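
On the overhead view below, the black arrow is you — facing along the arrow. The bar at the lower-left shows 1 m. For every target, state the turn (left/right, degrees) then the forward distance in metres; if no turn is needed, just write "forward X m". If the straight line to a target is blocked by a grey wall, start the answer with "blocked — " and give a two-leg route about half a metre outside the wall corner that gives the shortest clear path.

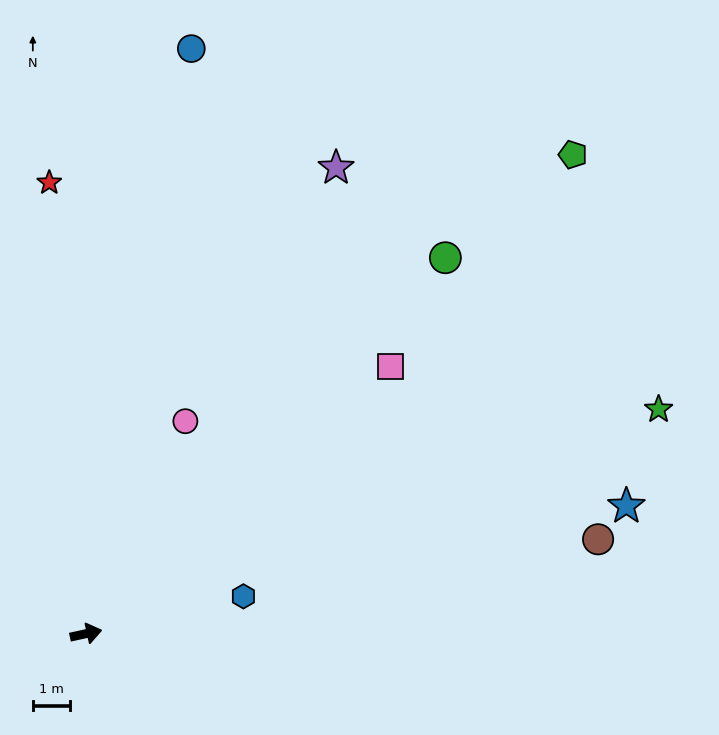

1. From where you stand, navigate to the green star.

turn left 9°, forward 16.4 m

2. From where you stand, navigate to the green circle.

turn left 34°, forward 13.9 m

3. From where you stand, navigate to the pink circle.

turn left 53°, forward 6.3 m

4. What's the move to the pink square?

turn left 29°, forward 10.8 m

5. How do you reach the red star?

turn left 82°, forward 12.1 m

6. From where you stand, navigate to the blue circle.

turn left 67°, forward 15.9 m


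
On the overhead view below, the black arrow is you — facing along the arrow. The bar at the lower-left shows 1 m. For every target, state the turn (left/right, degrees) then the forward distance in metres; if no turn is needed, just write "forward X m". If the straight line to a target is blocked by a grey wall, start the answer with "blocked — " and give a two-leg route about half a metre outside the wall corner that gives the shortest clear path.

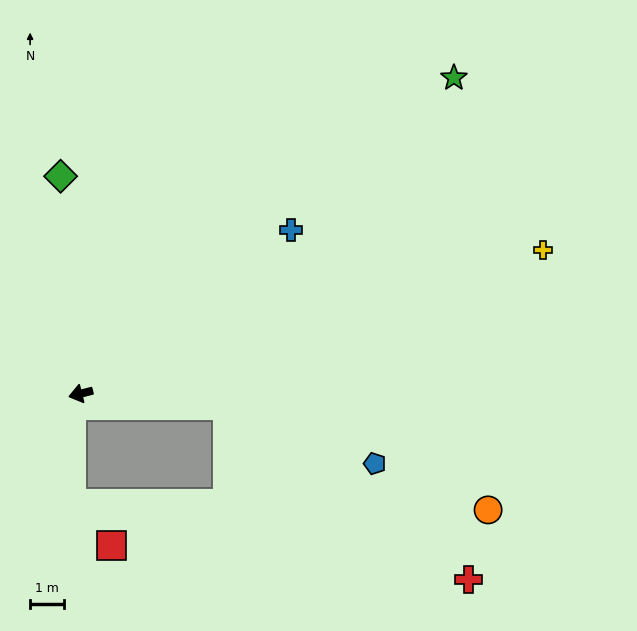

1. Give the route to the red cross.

blocked — turn left 161°, forward 4.4 m, then turn right 31°, forward 8.9 m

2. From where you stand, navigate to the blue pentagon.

blocked — turn left 161°, forward 4.4 m, then turn right 17°, forward 4.7 m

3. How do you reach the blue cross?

turn right 156°, forward 7.9 m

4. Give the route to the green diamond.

turn right 99°, forward 6.5 m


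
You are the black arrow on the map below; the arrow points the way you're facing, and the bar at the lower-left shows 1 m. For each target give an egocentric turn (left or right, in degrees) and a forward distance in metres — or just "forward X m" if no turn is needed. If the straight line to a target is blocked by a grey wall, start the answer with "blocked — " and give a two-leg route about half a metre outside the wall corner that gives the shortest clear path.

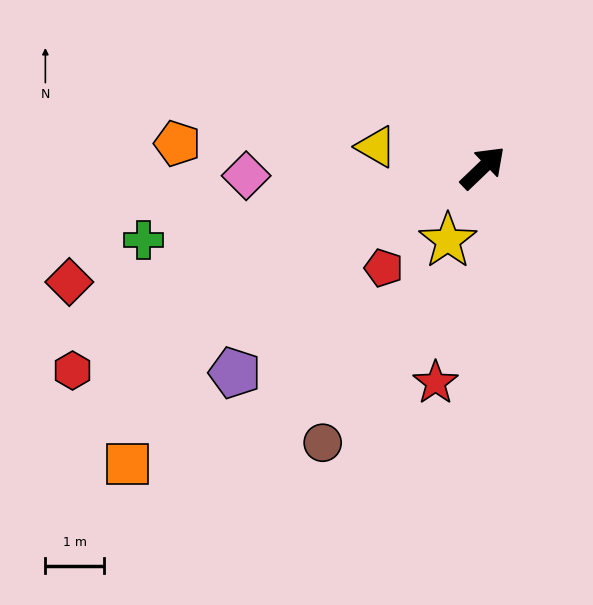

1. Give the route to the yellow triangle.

turn left 125°, forward 1.8 m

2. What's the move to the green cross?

turn left 148°, forward 5.9 m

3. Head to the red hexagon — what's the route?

turn left 163°, forward 7.8 m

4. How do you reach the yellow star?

turn right 159°, forward 1.4 m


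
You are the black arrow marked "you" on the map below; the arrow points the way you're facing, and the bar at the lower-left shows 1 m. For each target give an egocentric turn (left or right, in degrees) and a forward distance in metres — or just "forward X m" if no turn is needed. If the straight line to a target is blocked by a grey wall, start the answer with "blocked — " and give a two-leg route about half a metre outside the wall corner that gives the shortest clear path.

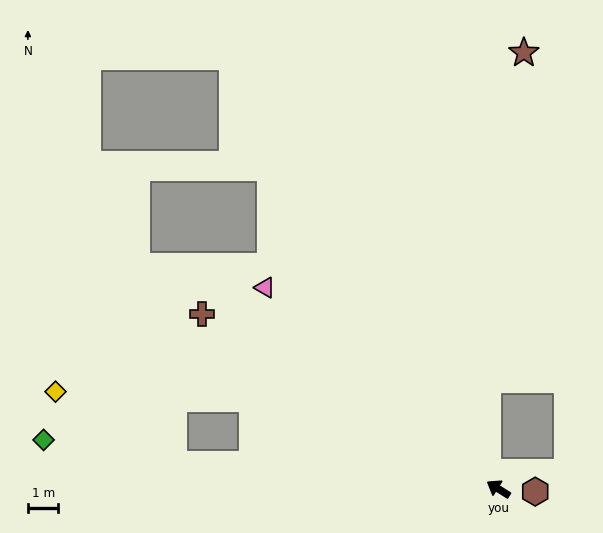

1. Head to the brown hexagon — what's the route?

turn right 152°, forward 1.2 m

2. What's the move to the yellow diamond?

blocked — turn left 12°, forward 8.6 m, then turn left 18°, forward 6.5 m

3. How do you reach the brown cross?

forward 11.3 m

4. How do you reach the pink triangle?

turn right 9°, forward 10.1 m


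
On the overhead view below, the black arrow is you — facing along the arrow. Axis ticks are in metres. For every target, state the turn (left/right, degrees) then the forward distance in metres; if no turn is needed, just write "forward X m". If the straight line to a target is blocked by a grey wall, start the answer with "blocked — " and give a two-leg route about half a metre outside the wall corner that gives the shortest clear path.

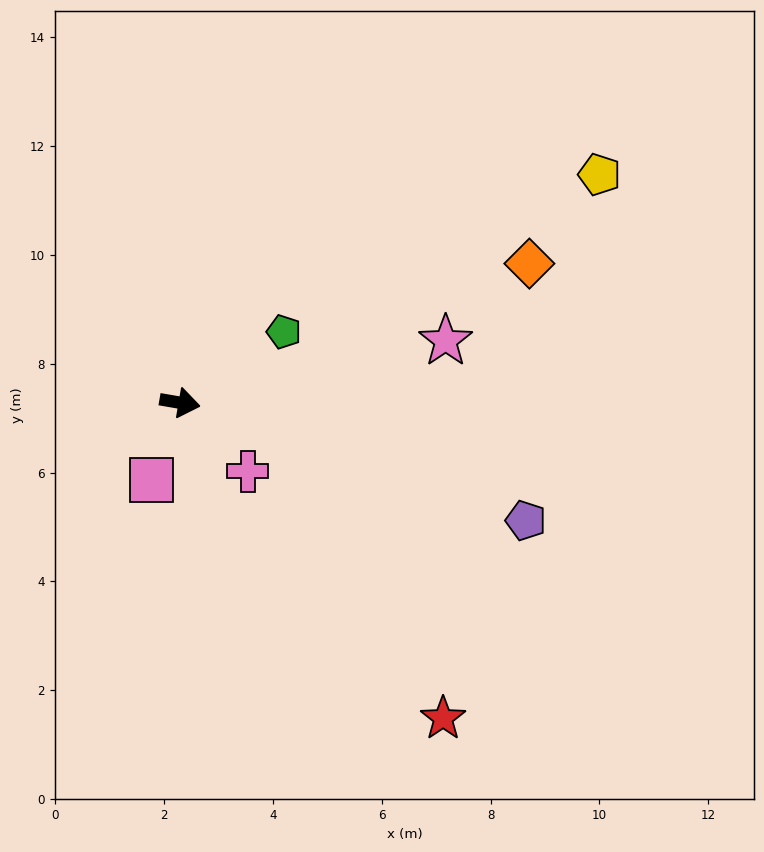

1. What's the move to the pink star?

turn left 23°, forward 5.0 m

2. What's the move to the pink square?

turn right 100°, forward 1.5 m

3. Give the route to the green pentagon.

turn left 44°, forward 2.3 m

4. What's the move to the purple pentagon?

turn right 9°, forward 6.7 m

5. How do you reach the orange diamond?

turn left 31°, forward 6.9 m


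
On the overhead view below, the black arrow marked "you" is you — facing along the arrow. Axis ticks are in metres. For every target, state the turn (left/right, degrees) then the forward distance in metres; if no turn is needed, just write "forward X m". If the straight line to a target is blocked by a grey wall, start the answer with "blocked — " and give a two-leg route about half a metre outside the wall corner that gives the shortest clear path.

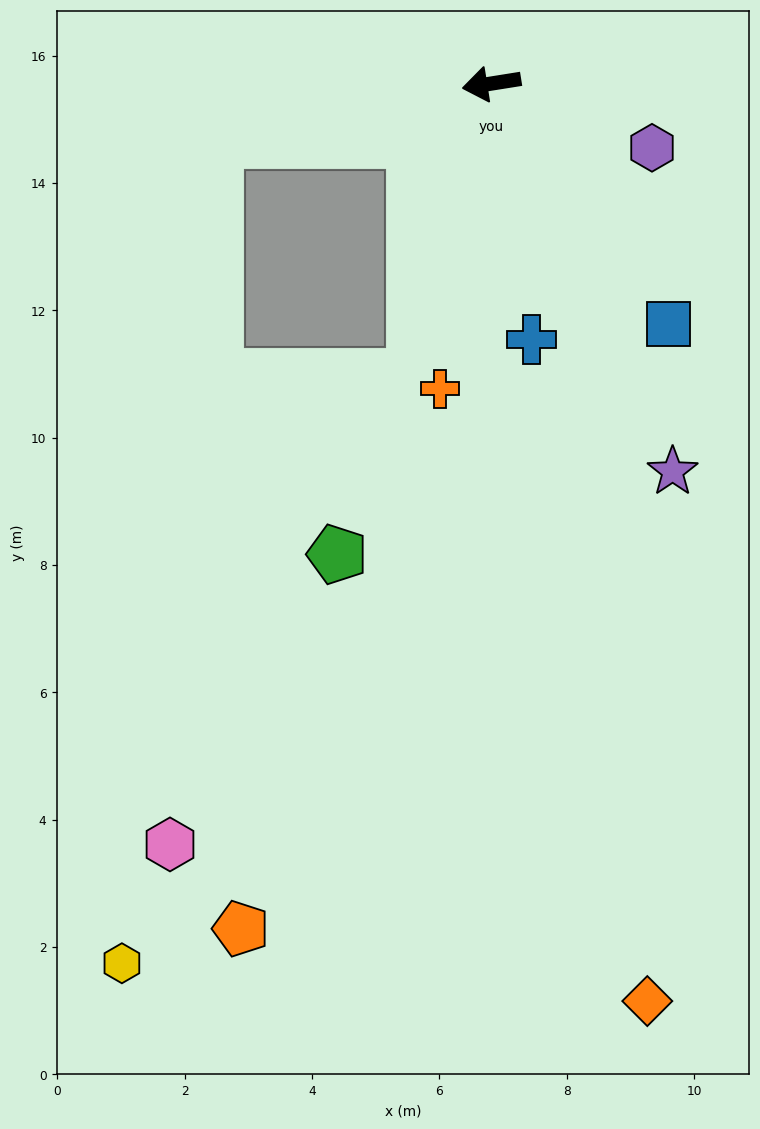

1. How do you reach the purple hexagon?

turn left 149°, forward 2.7 m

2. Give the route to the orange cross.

turn left 71°, forward 4.9 m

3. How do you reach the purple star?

turn left 106°, forward 6.7 m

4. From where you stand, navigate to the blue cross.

turn left 90°, forward 4.1 m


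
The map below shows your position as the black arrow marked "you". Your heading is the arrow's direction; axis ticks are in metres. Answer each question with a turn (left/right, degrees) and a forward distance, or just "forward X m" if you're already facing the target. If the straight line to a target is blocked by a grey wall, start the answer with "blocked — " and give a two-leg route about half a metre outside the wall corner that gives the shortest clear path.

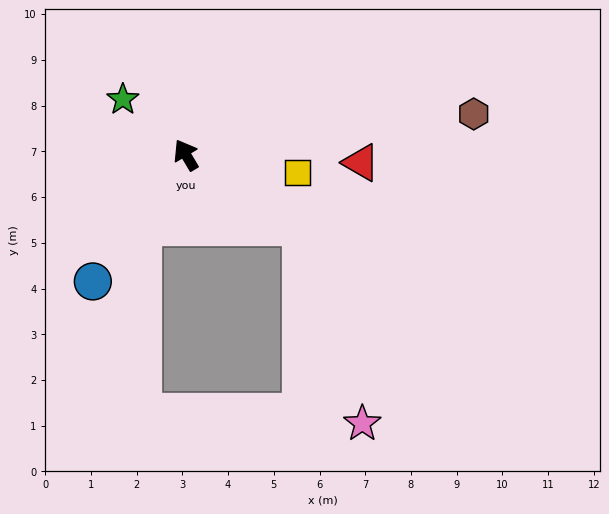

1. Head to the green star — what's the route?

turn left 18°, forward 1.8 m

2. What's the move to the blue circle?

turn left 113°, forward 3.4 m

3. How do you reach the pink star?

blocked — turn right 153°, forward 3.0 m, then turn right 41°, forward 4.5 m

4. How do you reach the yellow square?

turn right 130°, forward 2.5 m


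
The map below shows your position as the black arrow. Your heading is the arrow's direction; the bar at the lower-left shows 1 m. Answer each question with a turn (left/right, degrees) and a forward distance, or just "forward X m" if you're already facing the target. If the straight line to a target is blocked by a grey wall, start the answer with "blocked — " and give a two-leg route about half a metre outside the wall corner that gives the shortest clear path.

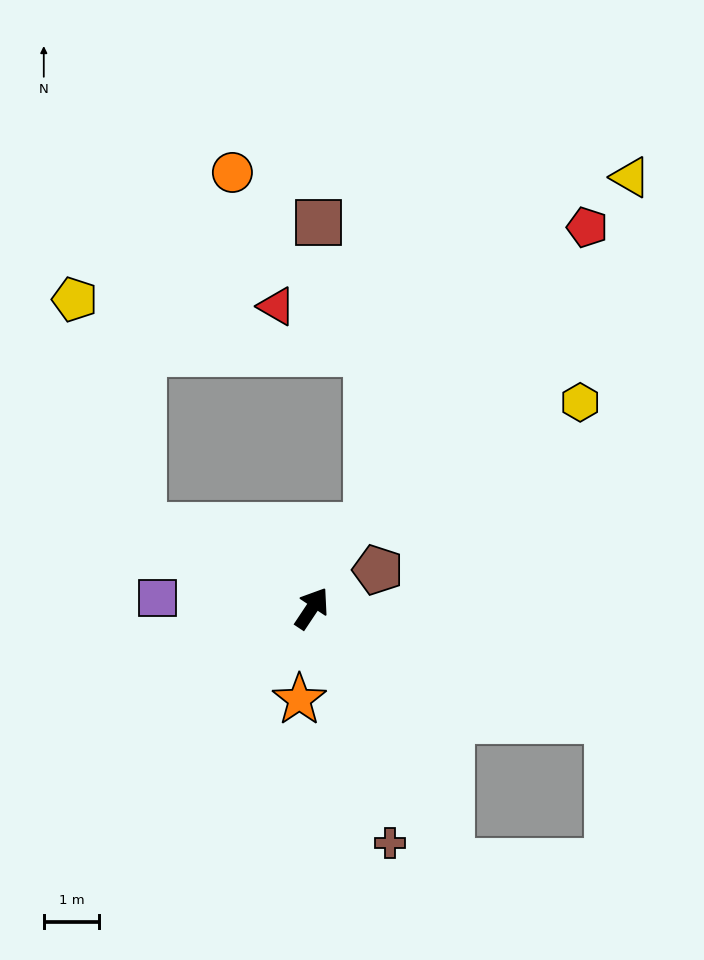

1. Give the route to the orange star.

turn right 154°, forward 1.7 m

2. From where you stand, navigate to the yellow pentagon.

blocked — turn left 98°, forward 3.4 m, then turn right 48°, forward 4.3 m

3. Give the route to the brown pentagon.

turn right 26°, forward 1.4 m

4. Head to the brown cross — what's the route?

turn right 128°, forward 4.5 m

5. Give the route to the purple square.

turn left 120°, forward 2.8 m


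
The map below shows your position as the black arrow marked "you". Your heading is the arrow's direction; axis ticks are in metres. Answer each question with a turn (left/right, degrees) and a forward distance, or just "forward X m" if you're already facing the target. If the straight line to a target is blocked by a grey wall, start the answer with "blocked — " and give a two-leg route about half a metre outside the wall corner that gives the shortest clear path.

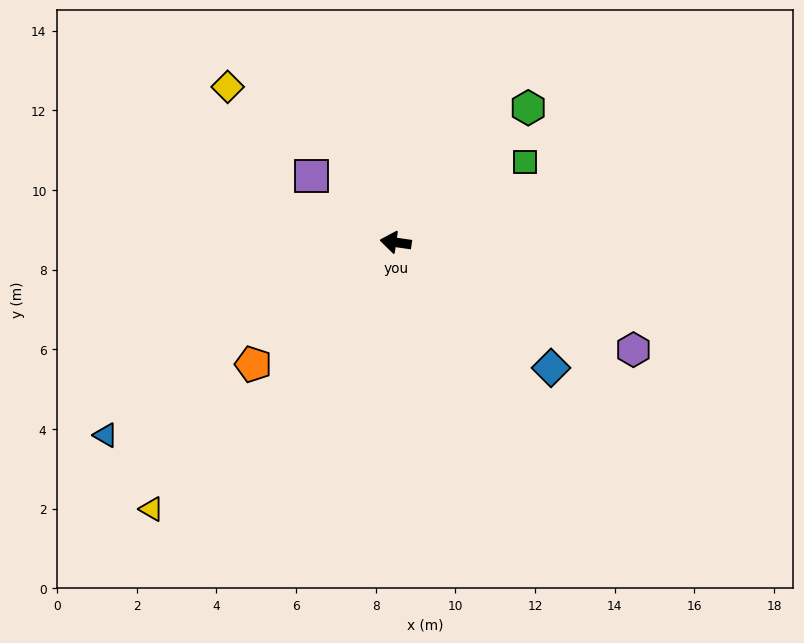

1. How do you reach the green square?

turn right 140°, forward 3.8 m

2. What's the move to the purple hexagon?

turn left 164°, forward 6.6 m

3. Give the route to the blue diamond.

turn left 149°, forward 5.0 m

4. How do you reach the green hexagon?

turn right 126°, forward 4.7 m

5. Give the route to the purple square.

turn right 30°, forward 2.7 m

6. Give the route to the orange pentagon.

turn left 49°, forward 4.7 m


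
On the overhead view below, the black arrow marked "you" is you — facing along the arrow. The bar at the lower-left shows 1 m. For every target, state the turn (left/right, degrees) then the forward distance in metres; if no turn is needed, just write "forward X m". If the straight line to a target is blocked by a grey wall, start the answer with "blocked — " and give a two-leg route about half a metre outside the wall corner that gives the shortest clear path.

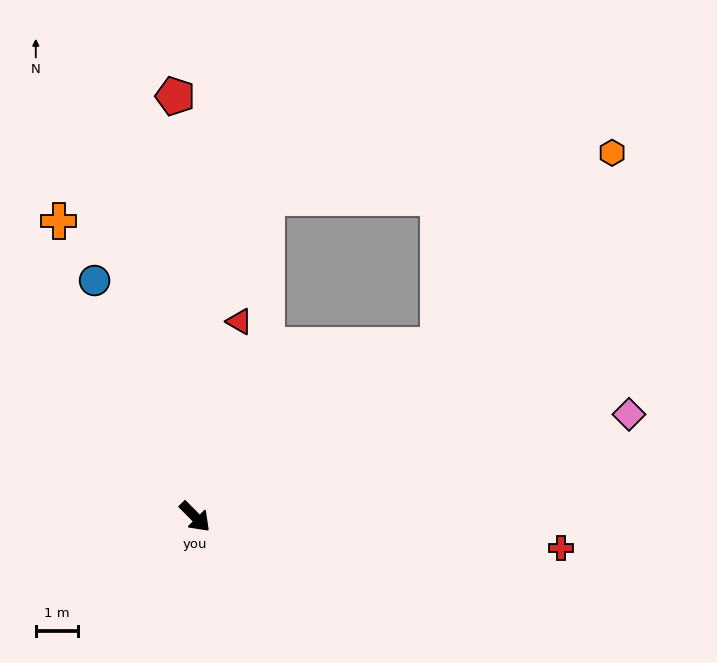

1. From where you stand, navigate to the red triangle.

turn left 122°, forward 4.8 m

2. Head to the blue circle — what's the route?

turn left 158°, forward 6.1 m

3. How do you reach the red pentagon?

turn left 138°, forward 10.0 m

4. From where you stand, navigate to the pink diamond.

turn left 59°, forward 10.6 m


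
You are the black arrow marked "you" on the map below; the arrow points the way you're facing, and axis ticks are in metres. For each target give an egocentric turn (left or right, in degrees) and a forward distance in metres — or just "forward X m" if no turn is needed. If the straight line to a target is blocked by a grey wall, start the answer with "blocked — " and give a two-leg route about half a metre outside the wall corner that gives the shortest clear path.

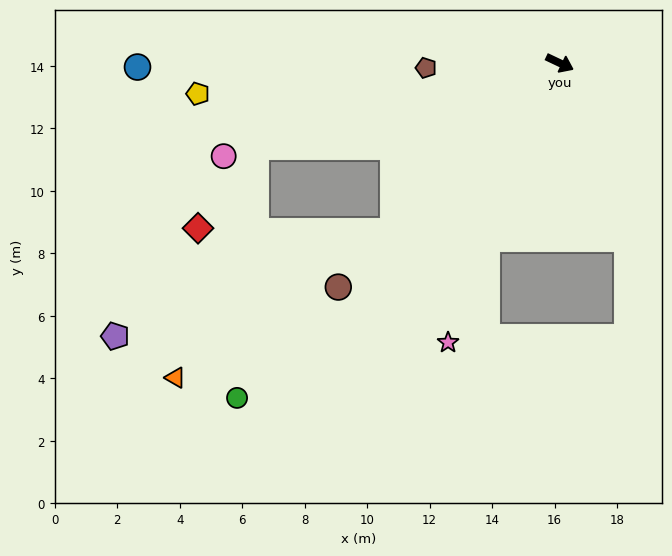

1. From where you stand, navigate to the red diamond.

blocked — turn right 139°, forward 10.1 m, then turn left 39°, forward 3.2 m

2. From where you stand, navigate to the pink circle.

turn right 139°, forward 11.2 m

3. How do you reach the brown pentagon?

turn right 153°, forward 4.3 m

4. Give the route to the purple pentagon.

blocked — turn right 109°, forward 7.6 m, then turn right 25°, forward 9.5 m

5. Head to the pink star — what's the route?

turn right 86°, forward 9.6 m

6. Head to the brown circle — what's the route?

turn right 109°, forward 10.1 m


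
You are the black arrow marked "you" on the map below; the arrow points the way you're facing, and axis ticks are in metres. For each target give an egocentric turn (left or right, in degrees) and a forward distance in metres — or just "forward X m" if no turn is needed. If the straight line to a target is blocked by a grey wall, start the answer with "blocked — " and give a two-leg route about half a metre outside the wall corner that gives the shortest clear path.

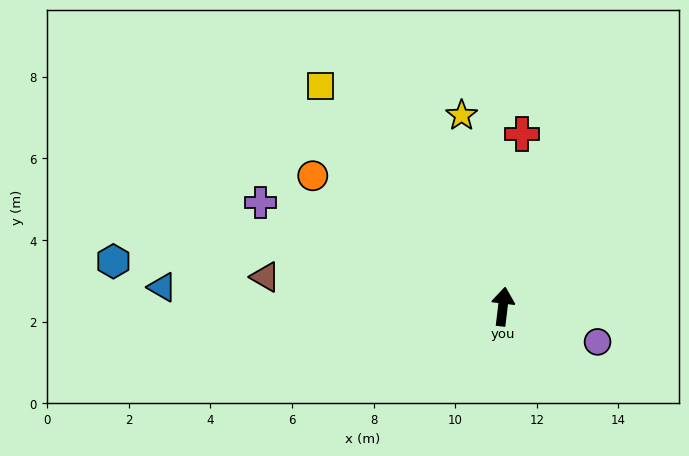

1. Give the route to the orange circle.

turn left 62°, forward 5.7 m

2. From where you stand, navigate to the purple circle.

turn right 104°, forward 2.5 m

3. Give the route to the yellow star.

turn left 19°, forward 4.8 m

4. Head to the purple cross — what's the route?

turn left 74°, forward 6.5 m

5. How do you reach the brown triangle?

turn left 90°, forward 5.9 m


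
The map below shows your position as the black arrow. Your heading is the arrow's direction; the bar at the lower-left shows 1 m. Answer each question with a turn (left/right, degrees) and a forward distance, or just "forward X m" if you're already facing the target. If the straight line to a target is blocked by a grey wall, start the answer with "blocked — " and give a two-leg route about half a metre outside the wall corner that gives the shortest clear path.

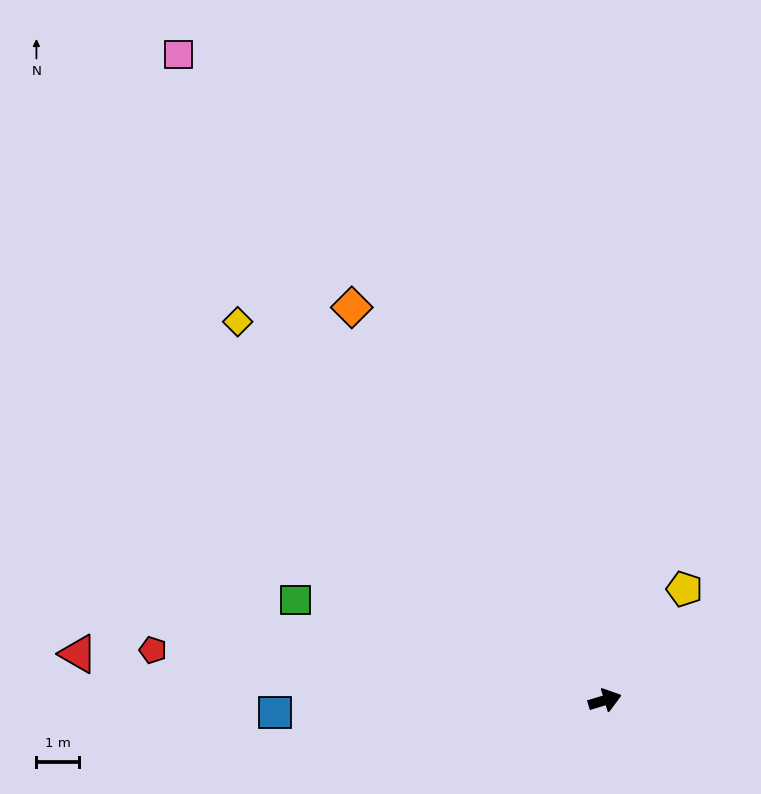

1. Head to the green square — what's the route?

turn left 145°, forward 7.6 m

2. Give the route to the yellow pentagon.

turn left 37°, forward 3.2 m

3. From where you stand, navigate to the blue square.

turn left 165°, forward 7.7 m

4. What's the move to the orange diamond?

turn left 106°, forward 10.9 m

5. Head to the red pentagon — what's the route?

turn left 157°, forward 10.6 m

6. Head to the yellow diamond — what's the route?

turn left 117°, forward 12.3 m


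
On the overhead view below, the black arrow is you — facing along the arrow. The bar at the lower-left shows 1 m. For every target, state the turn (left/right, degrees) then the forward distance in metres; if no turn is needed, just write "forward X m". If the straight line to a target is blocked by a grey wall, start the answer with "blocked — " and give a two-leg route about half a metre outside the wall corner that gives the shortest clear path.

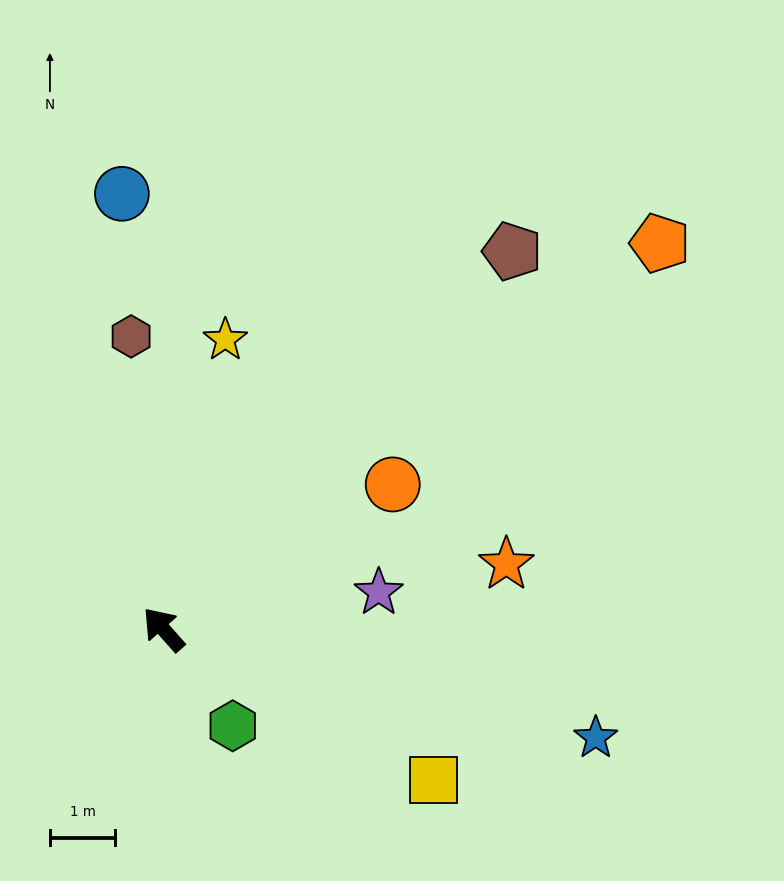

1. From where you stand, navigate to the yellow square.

turn right 161°, forward 4.7 m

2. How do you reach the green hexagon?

turn left 174°, forward 1.8 m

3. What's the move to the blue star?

turn right 146°, forward 6.8 m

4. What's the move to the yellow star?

turn right 54°, forward 4.5 m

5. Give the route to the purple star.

turn right 122°, forward 3.4 m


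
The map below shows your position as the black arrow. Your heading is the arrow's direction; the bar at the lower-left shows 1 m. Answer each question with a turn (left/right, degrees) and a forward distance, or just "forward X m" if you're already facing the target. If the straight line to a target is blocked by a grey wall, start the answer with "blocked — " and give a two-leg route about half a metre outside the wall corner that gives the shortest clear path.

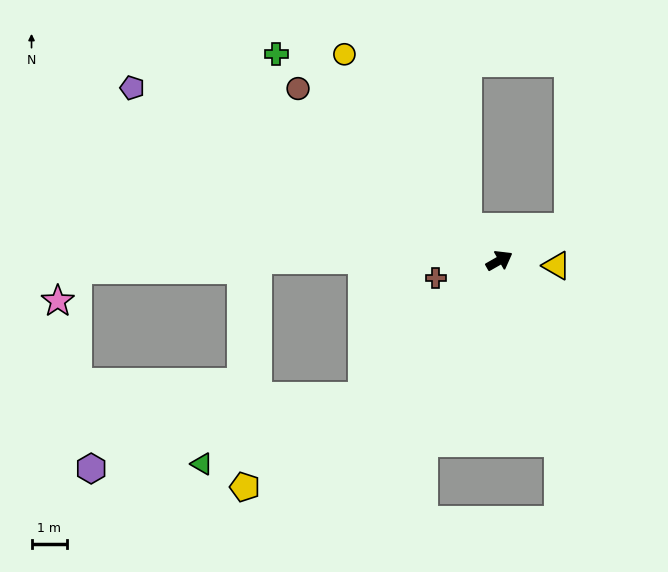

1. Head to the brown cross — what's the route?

turn left 166°, forward 1.8 m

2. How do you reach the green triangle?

blocked — turn right 165°, forward 5.4 m, then turn right 22°, forward 4.9 m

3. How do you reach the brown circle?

turn left 110°, forward 7.4 m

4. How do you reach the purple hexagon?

blocked — turn right 165°, forward 5.4 m, then turn right 30°, forward 7.8 m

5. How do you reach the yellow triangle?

turn right 35°, forward 1.6 m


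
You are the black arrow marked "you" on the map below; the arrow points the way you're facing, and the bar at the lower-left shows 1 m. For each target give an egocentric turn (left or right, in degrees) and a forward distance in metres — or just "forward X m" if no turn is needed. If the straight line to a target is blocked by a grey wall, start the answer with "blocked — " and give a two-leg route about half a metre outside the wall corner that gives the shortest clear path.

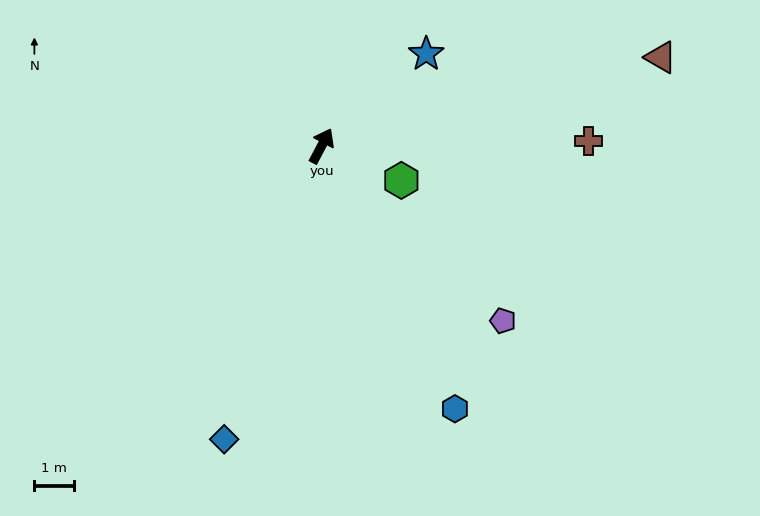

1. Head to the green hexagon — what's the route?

turn right 86°, forward 2.2 m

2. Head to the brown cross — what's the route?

turn right 61°, forward 6.8 m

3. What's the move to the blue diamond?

turn right 171°, forward 7.8 m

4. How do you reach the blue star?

turn right 21°, forward 3.5 m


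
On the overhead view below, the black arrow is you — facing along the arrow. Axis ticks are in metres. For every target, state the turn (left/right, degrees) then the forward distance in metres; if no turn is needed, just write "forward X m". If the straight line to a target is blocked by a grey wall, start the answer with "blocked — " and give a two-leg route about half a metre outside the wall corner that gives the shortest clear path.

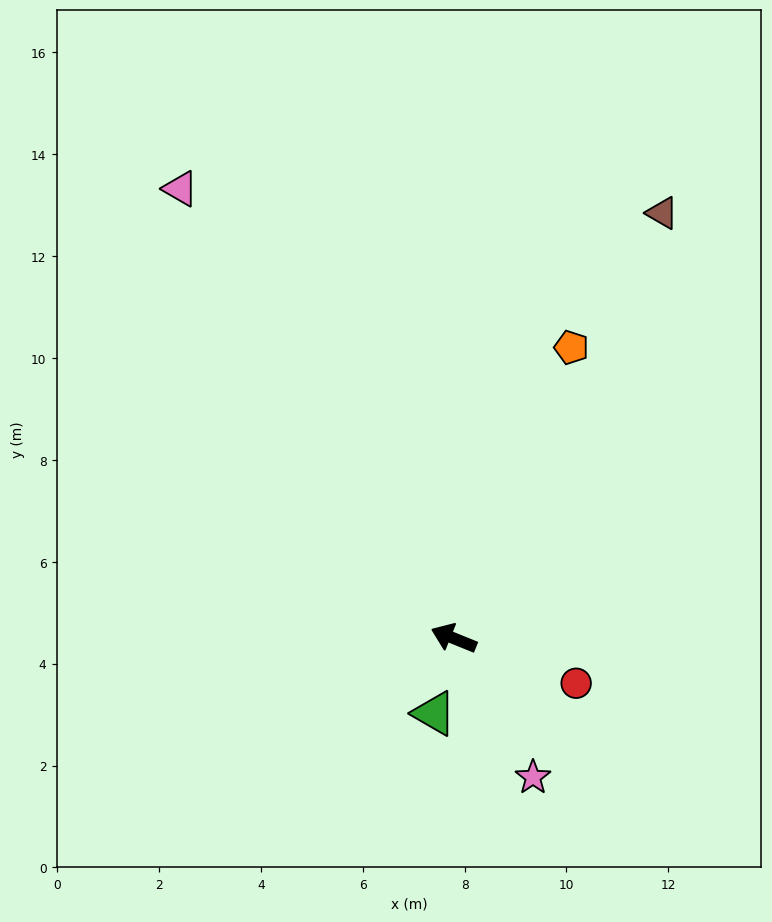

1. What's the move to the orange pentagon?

turn right 90°, forward 6.2 m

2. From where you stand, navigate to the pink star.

turn left 142°, forward 3.1 m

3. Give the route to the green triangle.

turn left 97°, forward 1.5 m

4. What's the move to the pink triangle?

turn right 37°, forward 10.3 m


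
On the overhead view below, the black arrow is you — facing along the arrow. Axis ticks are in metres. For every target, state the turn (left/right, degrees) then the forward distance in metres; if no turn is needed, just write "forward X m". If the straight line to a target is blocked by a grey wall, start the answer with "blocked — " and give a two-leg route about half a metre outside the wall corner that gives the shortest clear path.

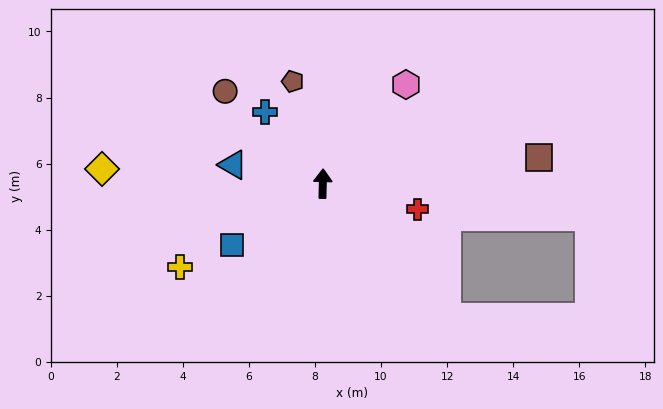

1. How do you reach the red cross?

turn right 104°, forward 3.0 m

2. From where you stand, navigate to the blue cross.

turn left 40°, forward 2.8 m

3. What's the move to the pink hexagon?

turn right 39°, forward 3.9 m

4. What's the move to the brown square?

turn right 82°, forward 6.6 m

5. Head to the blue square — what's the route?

turn left 126°, forward 3.3 m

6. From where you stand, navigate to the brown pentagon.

turn left 18°, forward 3.2 m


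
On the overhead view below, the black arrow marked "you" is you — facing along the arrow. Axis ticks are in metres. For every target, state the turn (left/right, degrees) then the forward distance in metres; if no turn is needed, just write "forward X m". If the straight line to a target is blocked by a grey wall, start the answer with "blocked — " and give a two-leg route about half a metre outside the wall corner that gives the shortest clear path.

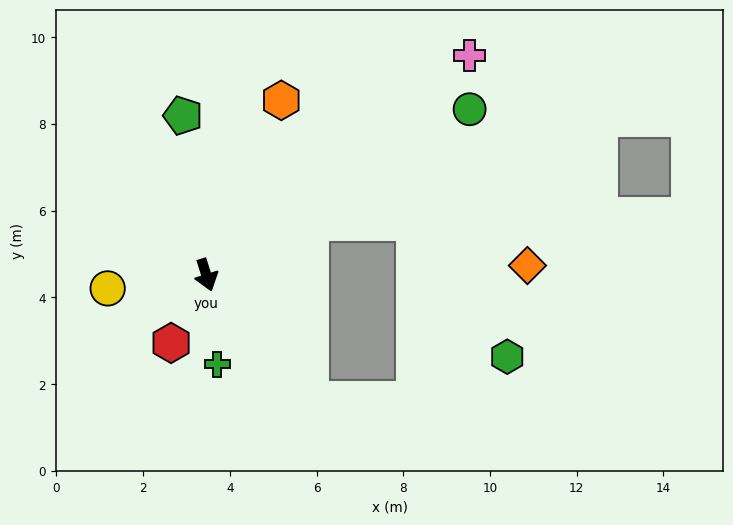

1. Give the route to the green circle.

turn left 105°, forward 7.2 m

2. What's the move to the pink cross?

turn left 112°, forward 7.9 m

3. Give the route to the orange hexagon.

turn left 139°, forward 4.4 m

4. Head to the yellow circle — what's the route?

turn right 100°, forward 2.3 m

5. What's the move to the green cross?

turn right 10°, forward 2.1 m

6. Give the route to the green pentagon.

turn left 171°, forward 3.7 m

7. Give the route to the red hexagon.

turn right 45°, forward 1.8 m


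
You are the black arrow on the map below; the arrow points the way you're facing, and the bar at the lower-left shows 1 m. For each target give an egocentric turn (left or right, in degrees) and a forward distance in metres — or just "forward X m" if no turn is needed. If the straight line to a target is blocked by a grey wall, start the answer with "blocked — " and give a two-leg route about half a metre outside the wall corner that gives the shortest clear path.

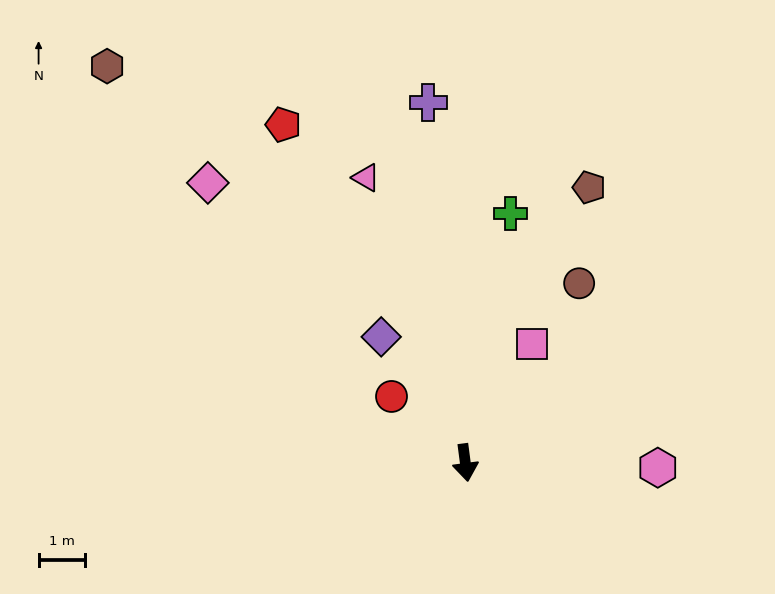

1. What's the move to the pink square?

turn left 143°, forward 2.9 m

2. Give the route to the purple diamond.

turn right 154°, forward 3.3 m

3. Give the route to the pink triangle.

turn right 168°, forward 6.5 m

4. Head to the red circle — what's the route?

turn right 139°, forward 2.1 m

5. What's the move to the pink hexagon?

turn left 81°, forward 4.1 m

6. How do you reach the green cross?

turn left 162°, forward 5.4 m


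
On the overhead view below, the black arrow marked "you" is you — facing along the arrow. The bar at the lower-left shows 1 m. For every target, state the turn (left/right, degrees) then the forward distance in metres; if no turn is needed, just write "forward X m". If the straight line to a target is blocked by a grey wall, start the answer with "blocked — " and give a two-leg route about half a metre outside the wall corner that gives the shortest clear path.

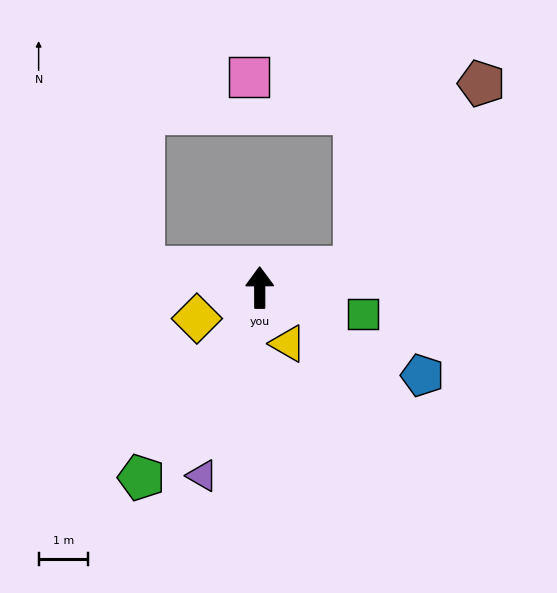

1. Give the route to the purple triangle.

turn left 163°, forward 4.0 m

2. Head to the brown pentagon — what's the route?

blocked — turn right 78°, forward 1.9 m, then turn left 43°, forward 4.5 m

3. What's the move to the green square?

turn right 105°, forward 2.1 m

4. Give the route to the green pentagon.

turn left 148°, forward 4.5 m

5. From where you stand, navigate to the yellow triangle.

turn right 153°, forward 1.3 m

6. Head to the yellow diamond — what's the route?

turn left 116°, forward 1.4 m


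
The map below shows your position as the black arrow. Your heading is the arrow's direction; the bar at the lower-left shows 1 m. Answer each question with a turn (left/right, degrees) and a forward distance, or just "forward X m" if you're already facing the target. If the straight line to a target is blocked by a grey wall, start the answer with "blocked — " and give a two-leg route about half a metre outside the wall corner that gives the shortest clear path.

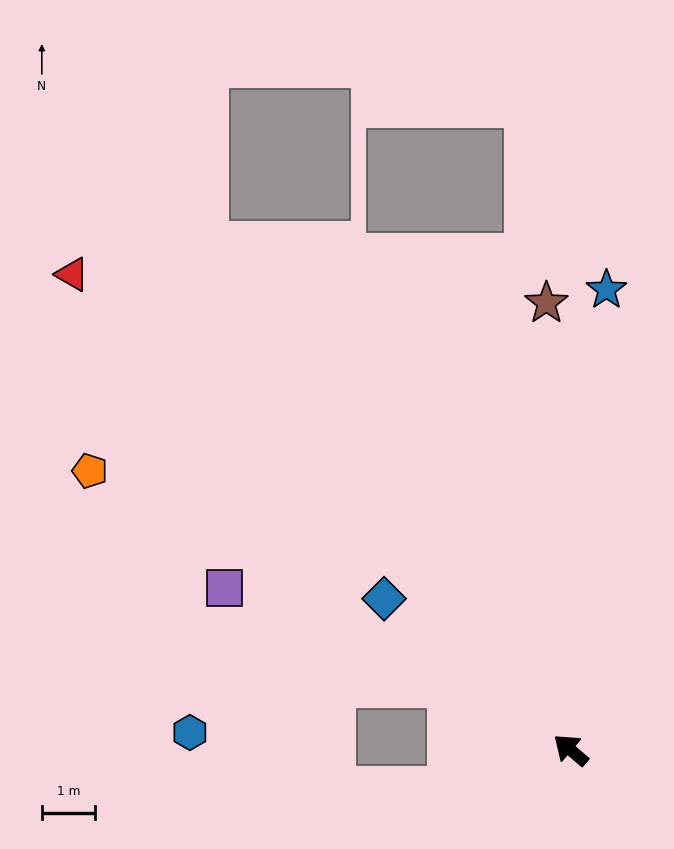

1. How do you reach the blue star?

turn right 54°, forward 8.6 m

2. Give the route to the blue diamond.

forward 4.5 m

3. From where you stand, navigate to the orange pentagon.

turn left 10°, forward 10.4 m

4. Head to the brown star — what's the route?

turn right 46°, forward 8.4 m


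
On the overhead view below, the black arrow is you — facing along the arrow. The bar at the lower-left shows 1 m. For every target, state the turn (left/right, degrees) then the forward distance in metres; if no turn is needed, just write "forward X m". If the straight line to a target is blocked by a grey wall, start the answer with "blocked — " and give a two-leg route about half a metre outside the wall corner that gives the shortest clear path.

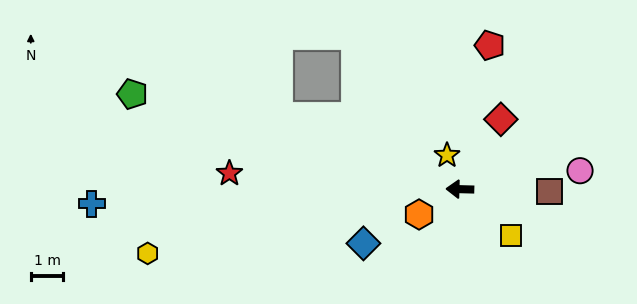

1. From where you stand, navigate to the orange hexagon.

turn left 33°, forward 1.5 m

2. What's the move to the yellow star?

turn right 68°, forward 1.1 m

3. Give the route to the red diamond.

turn right 119°, forward 2.5 m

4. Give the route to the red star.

turn right 2°, forward 7.1 m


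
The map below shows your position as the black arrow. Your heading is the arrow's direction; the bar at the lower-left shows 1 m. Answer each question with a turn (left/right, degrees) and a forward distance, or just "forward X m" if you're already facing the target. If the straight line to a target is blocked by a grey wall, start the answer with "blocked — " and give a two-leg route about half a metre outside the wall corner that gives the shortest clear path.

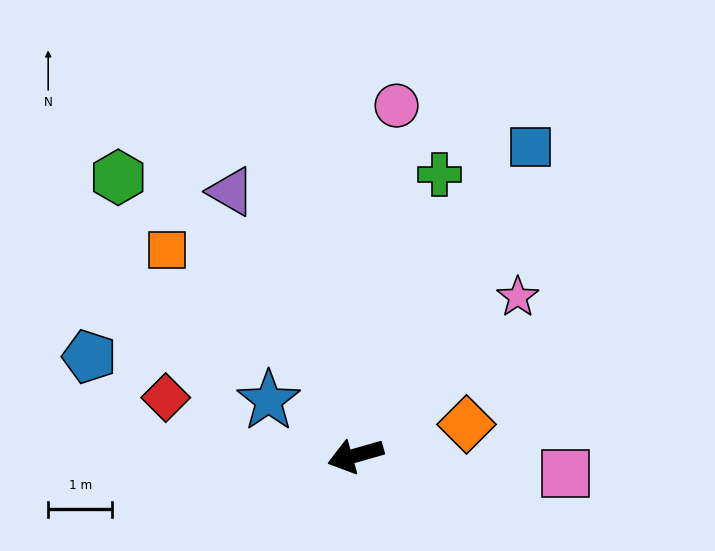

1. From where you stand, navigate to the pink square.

turn left 159°, forward 3.3 m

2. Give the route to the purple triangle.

turn right 81°, forward 4.5 m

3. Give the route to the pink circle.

turn right 113°, forward 5.5 m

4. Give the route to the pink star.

turn right 152°, forward 3.5 m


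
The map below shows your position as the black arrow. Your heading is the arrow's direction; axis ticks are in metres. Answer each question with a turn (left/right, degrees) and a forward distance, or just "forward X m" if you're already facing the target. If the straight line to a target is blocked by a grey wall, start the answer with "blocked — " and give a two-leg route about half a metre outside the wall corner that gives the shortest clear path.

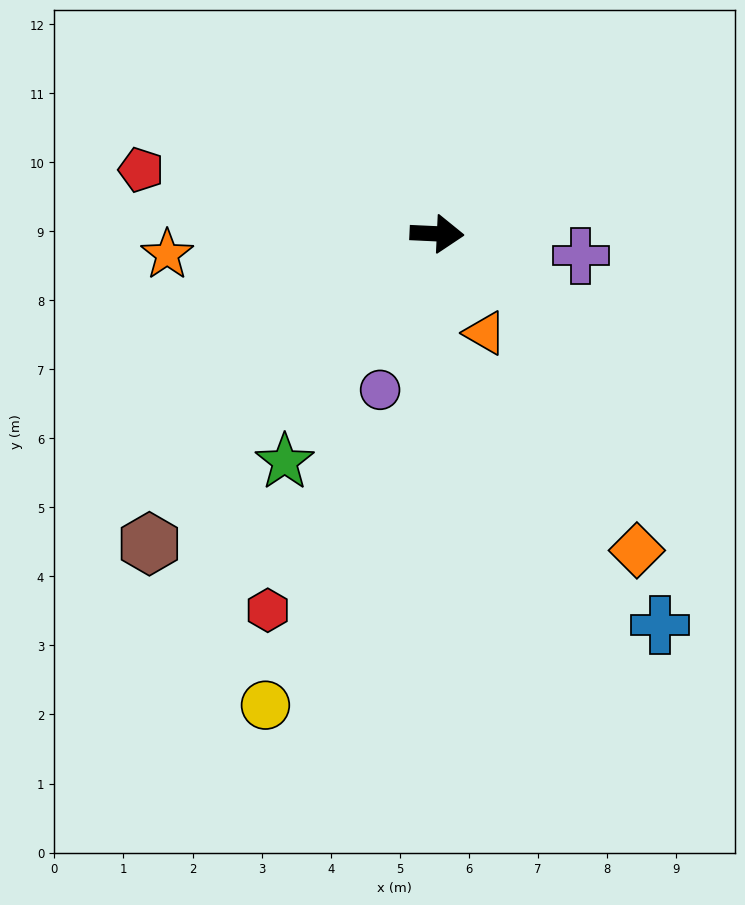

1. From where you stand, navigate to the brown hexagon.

turn right 130°, forward 6.1 m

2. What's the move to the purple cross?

turn right 6°, forward 2.1 m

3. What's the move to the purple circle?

turn right 107°, forward 2.4 m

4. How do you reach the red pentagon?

turn left 170°, forward 4.4 m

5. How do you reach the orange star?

turn right 173°, forward 3.9 m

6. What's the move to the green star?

turn right 121°, forward 4.0 m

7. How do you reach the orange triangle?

turn right 62°, forward 1.6 m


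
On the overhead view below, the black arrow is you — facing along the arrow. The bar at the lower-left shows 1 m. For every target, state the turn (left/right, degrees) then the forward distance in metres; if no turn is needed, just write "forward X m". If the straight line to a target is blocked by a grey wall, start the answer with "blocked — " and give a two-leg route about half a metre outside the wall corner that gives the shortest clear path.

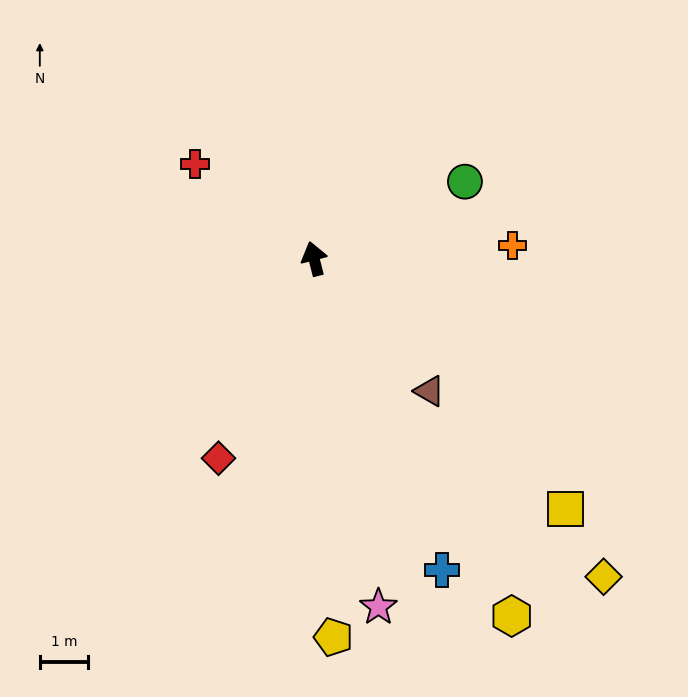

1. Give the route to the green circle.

turn right 77°, forward 3.5 m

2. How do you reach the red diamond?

turn left 140°, forward 4.6 m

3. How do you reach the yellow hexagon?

turn right 165°, forward 8.5 m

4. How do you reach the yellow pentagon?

turn left 169°, forward 7.9 m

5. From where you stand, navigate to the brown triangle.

turn right 153°, forward 3.7 m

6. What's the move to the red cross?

turn left 37°, forward 3.2 m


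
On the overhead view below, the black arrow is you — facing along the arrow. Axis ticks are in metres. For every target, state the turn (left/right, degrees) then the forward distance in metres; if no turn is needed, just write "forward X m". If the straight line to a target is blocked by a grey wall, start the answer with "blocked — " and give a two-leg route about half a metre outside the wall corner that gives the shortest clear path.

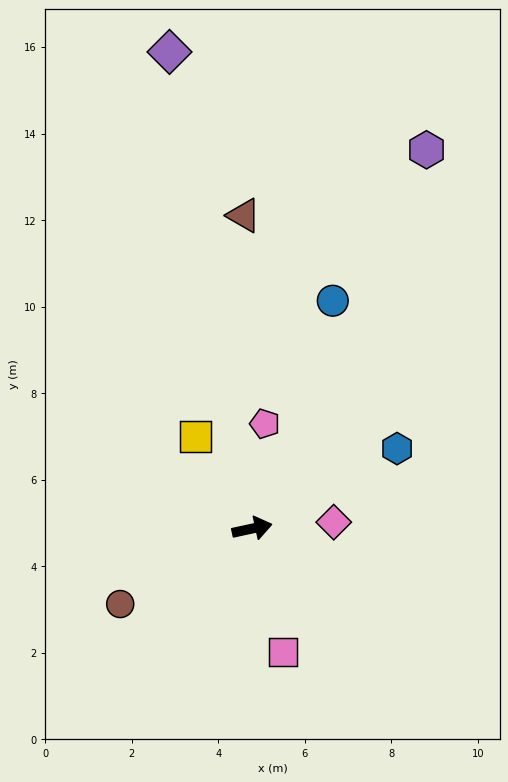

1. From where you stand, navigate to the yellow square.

turn left 110°, forward 2.5 m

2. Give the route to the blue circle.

turn left 58°, forward 5.6 m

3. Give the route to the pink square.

turn right 88°, forward 2.9 m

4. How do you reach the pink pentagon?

turn left 71°, forward 2.4 m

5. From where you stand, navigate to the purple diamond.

turn left 88°, forward 11.2 m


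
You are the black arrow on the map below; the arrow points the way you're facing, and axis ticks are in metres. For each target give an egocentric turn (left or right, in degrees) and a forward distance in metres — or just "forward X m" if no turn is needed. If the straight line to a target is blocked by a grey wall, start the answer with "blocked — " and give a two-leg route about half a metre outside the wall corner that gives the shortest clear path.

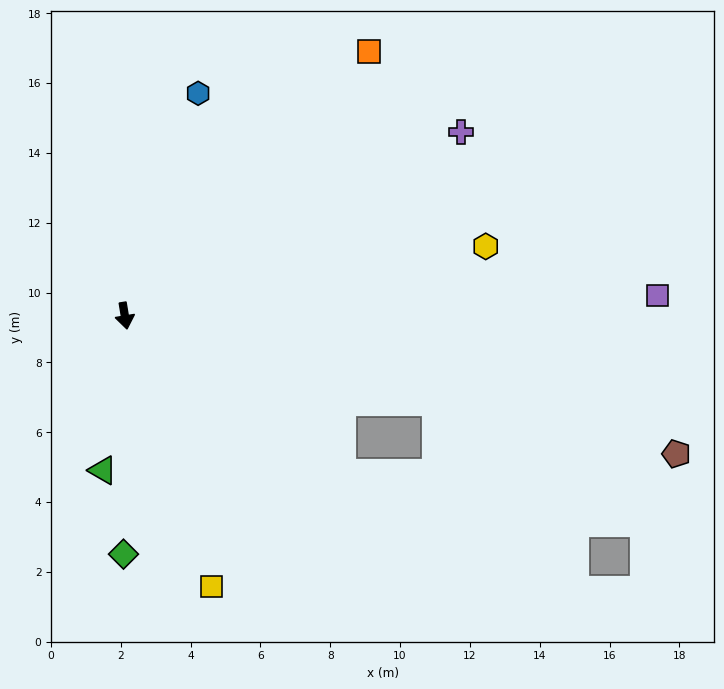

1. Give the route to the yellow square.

turn left 8°, forward 8.1 m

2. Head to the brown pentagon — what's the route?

turn left 67°, forward 16.3 m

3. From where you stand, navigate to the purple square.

turn left 83°, forward 15.3 m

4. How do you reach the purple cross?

turn left 109°, forward 11.0 m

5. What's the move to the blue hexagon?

turn left 152°, forward 6.7 m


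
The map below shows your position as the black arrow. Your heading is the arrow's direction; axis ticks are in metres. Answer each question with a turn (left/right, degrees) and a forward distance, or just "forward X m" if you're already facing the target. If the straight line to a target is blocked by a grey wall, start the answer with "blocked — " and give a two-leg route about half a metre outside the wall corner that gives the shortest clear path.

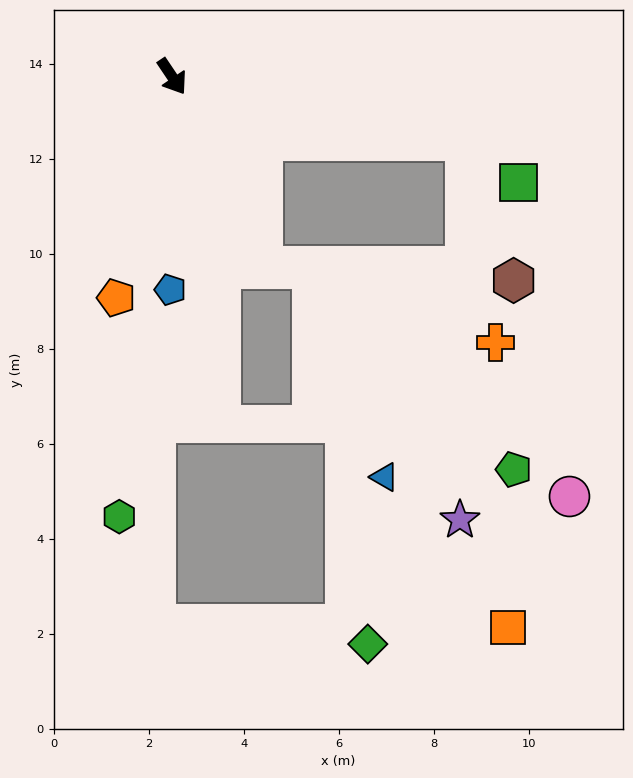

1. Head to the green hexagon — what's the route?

turn right 41°, forward 9.3 m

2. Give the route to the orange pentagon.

turn right 48°, forward 4.8 m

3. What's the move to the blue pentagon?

turn right 34°, forward 4.5 m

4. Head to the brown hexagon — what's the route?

blocked — turn left 44°, forward 6.3 m, then turn right 59°, forward 3.1 m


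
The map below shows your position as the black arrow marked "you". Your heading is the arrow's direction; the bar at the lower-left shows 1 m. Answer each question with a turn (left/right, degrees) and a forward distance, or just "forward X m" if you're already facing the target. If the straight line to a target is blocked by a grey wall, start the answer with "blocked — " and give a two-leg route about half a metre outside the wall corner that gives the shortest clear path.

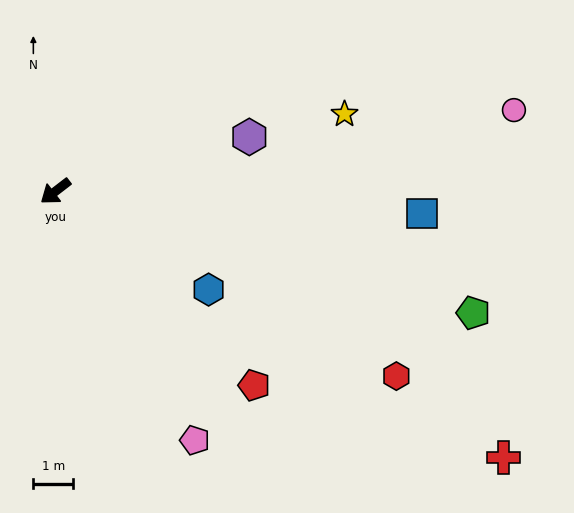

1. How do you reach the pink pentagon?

turn left 82°, forward 7.2 m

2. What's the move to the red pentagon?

turn left 98°, forward 7.0 m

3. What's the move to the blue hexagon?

turn left 110°, forward 4.6 m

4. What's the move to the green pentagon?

turn left 126°, forward 11.0 m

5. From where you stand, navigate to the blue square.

turn left 139°, forward 9.3 m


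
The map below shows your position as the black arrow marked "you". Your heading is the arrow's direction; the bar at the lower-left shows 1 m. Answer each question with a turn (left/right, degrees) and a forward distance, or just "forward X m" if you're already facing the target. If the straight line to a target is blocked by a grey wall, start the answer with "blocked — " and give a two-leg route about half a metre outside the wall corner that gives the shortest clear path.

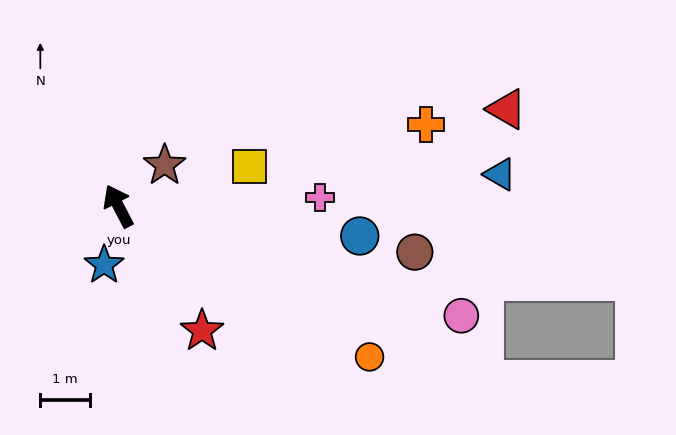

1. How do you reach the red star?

turn right 174°, forward 3.0 m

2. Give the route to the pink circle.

turn right 135°, forward 7.3 m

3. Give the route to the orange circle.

turn right 148°, forward 5.9 m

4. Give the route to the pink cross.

turn right 115°, forward 4.1 m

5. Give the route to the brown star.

turn right 76°, forward 1.2 m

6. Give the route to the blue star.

turn left 139°, forward 1.2 m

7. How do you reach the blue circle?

turn right 124°, forward 4.9 m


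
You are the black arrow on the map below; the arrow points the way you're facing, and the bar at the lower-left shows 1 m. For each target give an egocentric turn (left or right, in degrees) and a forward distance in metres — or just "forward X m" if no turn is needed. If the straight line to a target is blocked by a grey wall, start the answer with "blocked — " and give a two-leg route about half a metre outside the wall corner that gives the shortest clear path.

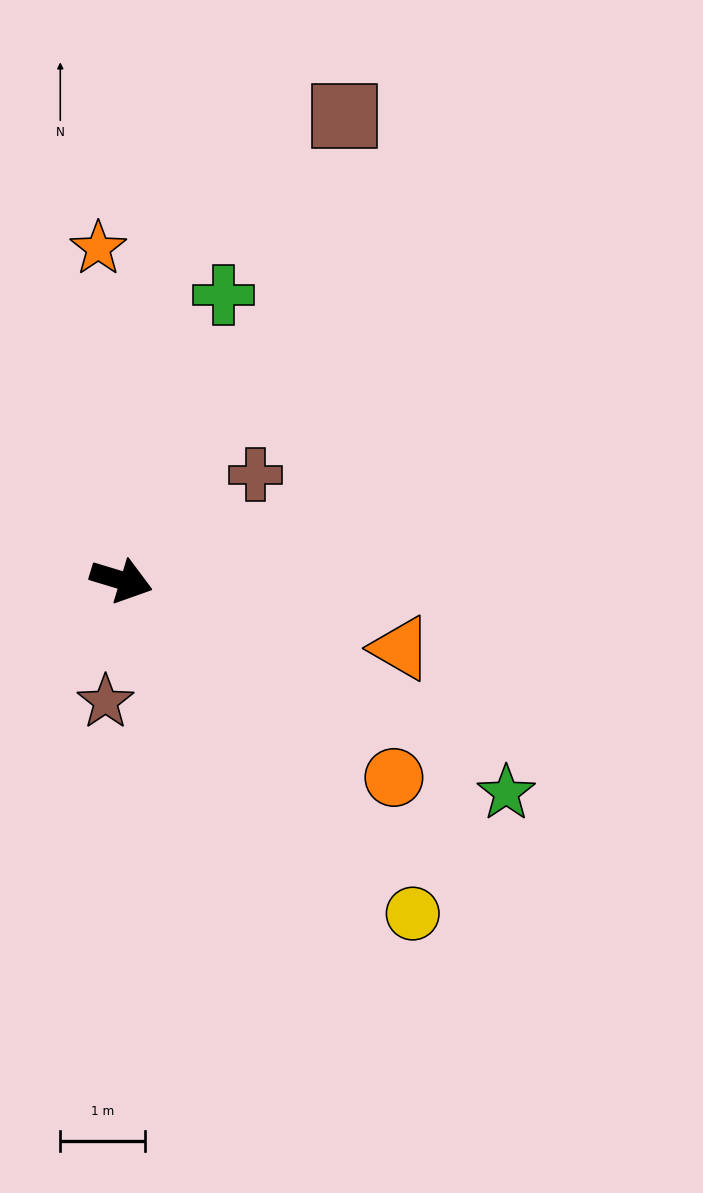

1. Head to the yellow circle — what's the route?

turn right 32°, forward 5.2 m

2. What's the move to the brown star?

turn right 81°, forward 1.4 m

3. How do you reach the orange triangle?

turn left 3°, forward 3.4 m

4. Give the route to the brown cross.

turn left 55°, forward 2.0 m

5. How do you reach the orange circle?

turn right 19°, forward 4.0 m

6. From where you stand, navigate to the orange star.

turn left 111°, forward 3.9 m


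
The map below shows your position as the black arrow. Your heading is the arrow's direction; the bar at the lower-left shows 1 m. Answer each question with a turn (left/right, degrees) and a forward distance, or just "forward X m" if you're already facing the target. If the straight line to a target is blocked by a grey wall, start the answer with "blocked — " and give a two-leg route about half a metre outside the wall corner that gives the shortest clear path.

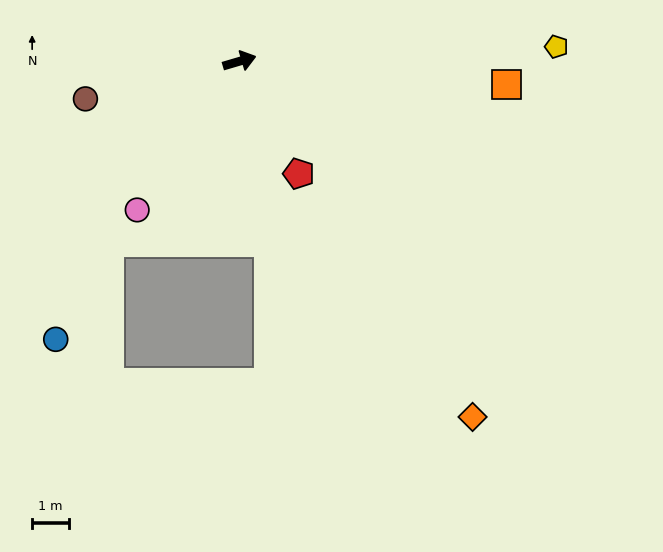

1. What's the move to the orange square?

turn right 21°, forward 7.3 m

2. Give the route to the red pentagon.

turn right 79°, forward 3.5 m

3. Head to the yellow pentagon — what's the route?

turn right 14°, forward 8.7 m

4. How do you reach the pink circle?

turn right 141°, forward 4.9 m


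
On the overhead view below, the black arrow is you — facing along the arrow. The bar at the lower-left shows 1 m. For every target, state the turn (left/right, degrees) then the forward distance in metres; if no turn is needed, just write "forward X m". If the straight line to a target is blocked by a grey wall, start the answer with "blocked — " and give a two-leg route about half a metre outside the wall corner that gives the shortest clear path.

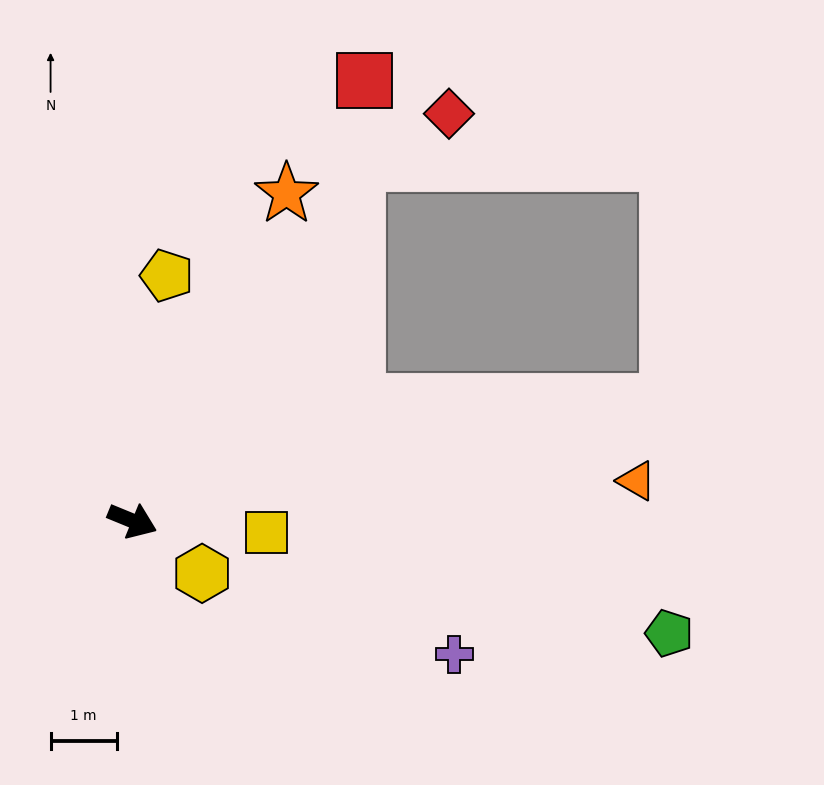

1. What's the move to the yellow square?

turn left 17°, forward 2.0 m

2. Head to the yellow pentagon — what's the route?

turn left 104°, forward 3.8 m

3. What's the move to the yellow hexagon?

turn right 15°, forward 1.3 m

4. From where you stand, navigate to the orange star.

turn left 87°, forward 5.5 m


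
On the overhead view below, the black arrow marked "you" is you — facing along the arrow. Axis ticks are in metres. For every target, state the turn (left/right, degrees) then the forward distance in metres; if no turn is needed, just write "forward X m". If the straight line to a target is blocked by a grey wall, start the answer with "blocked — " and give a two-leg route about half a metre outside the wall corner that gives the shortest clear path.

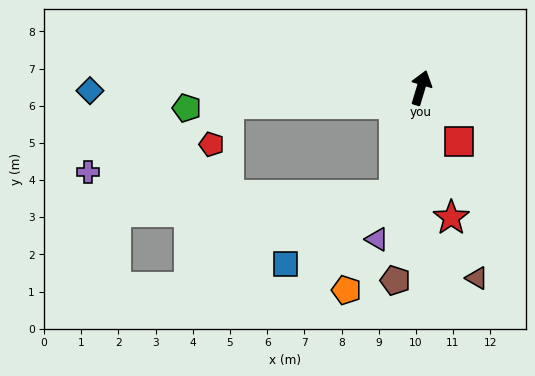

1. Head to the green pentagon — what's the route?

turn left 112°, forward 6.3 m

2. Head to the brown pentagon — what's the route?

turn right 171°, forward 5.2 m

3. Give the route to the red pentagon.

blocked — turn left 111°, forward 5.2 m, then turn left 64°, forward 1.2 m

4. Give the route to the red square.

turn right 128°, forward 1.8 m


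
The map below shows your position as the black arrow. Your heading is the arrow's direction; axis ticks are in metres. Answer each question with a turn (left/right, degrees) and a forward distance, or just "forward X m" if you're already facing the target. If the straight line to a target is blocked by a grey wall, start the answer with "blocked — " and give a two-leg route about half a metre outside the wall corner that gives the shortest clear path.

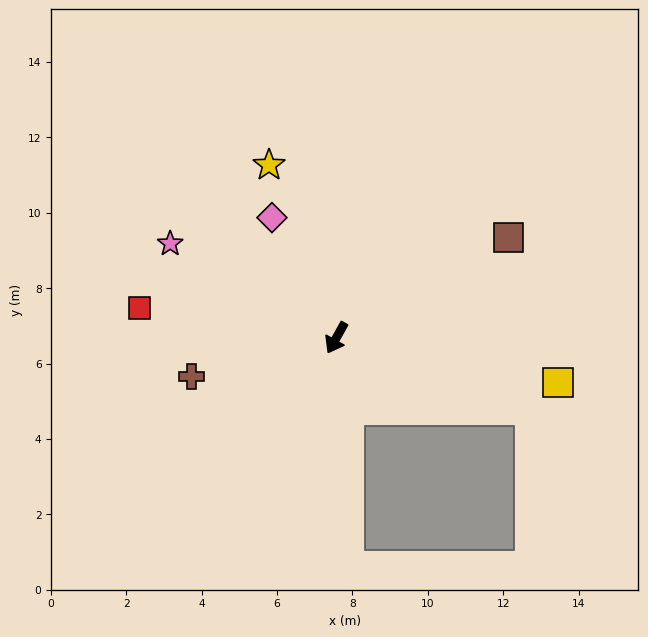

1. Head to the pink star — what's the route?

turn right 90°, forward 5.1 m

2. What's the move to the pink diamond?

turn right 123°, forward 3.6 m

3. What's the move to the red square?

turn right 70°, forward 5.3 m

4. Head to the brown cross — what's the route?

turn right 46°, forward 4.0 m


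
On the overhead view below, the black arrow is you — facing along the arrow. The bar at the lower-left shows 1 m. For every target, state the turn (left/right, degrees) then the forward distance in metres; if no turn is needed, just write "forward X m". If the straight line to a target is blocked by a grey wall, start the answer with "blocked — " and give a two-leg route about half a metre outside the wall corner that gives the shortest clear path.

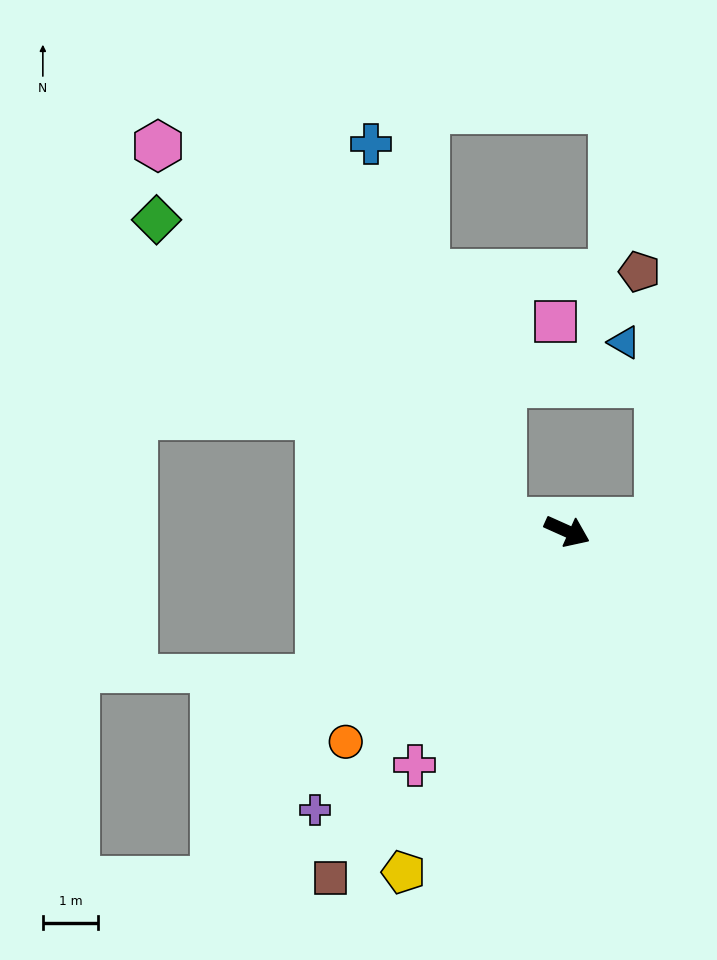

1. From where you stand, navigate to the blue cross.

blocked — turn right 165°, forward 1.2 m, then turn right 62°, forward 7.2 m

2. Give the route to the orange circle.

turn right 112°, forward 5.5 m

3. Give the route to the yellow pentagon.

turn right 92°, forward 6.9 m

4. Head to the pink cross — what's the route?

turn right 99°, forward 5.1 m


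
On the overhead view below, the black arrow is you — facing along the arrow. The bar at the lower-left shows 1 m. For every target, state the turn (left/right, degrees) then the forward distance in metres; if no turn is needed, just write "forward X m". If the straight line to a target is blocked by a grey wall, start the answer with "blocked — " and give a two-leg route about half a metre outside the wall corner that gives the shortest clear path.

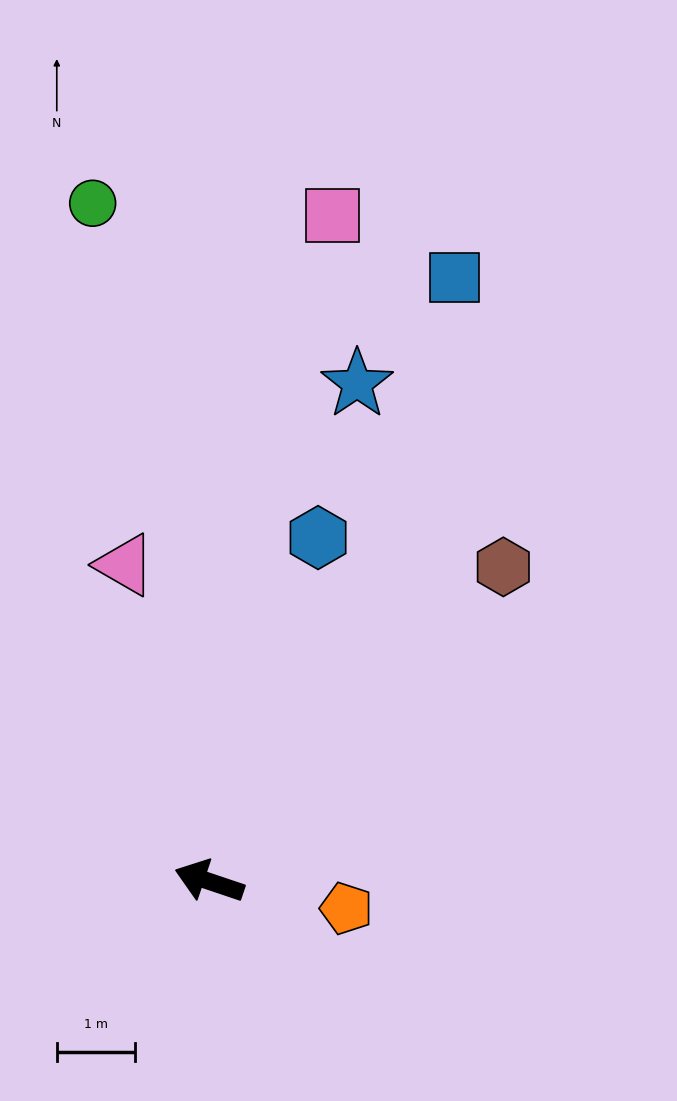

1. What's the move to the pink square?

turn right 82°, forward 8.7 m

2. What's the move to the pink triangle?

turn right 56°, forward 4.2 m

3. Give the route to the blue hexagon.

turn right 89°, forward 4.6 m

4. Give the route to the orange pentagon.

turn right 173°, forward 1.8 m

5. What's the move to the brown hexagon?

turn right 114°, forward 5.5 m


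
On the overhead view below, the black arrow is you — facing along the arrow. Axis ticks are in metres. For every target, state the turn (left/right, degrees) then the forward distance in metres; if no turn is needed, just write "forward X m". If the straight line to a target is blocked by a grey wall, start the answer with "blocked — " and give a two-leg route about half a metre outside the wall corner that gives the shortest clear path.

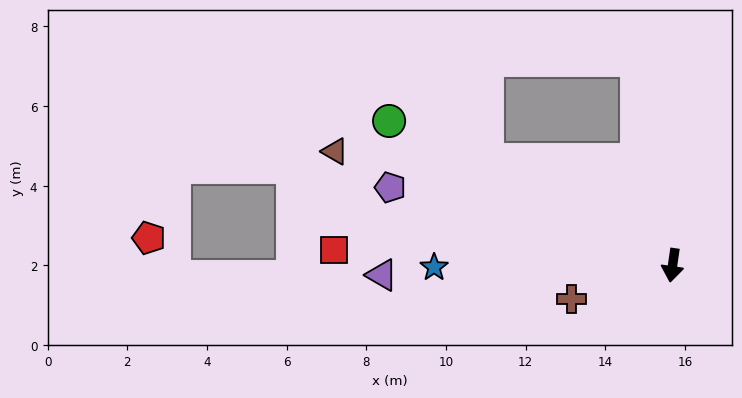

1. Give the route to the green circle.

turn right 109°, forward 8.0 m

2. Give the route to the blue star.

turn right 81°, forward 6.0 m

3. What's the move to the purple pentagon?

turn right 97°, forward 7.4 m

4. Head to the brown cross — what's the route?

turn right 63°, forward 2.7 m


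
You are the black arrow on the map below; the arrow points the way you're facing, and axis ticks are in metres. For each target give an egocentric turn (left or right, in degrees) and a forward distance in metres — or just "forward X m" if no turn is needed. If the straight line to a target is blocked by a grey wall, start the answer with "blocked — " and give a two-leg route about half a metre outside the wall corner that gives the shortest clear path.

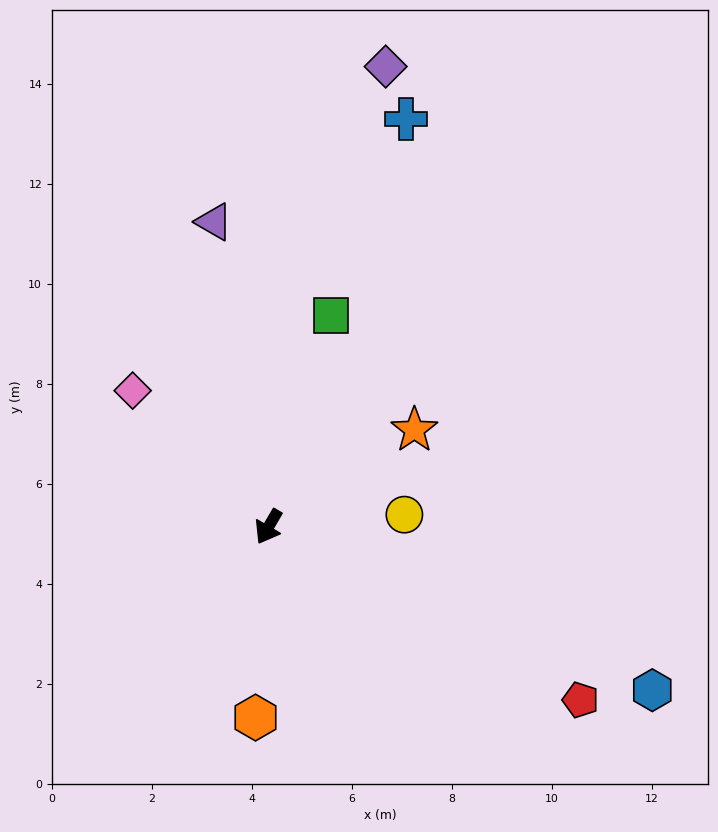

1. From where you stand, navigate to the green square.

turn right 166°, forward 4.4 m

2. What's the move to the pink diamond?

turn right 105°, forward 3.8 m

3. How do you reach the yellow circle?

turn left 125°, forward 2.7 m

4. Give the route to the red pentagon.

turn left 91°, forward 7.1 m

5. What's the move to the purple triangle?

turn right 140°, forward 6.2 m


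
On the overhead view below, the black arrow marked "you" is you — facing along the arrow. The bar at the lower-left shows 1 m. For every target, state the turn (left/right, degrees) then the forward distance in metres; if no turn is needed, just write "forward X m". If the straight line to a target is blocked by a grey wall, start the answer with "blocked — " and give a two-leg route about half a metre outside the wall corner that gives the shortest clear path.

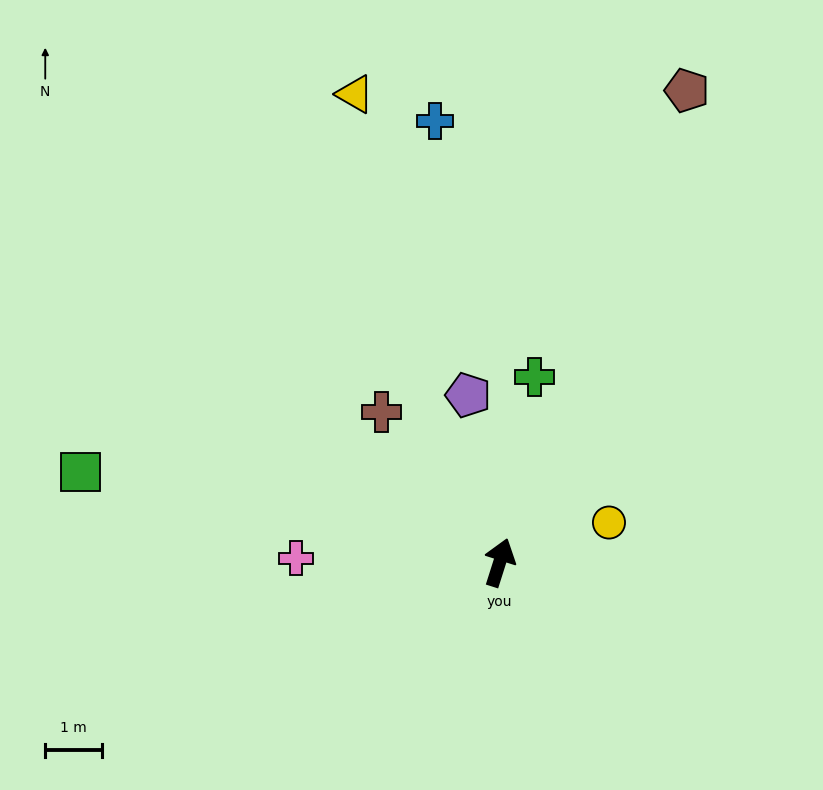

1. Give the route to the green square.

turn left 95°, forward 7.5 m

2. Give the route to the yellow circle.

turn right 52°, forward 2.0 m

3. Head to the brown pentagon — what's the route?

turn right 4°, forward 8.9 m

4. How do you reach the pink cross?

turn left 106°, forward 3.6 m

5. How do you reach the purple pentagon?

turn left 28°, forward 3.0 m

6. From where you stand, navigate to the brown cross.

turn left 56°, forward 3.4 m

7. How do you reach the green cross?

turn left 7°, forward 3.3 m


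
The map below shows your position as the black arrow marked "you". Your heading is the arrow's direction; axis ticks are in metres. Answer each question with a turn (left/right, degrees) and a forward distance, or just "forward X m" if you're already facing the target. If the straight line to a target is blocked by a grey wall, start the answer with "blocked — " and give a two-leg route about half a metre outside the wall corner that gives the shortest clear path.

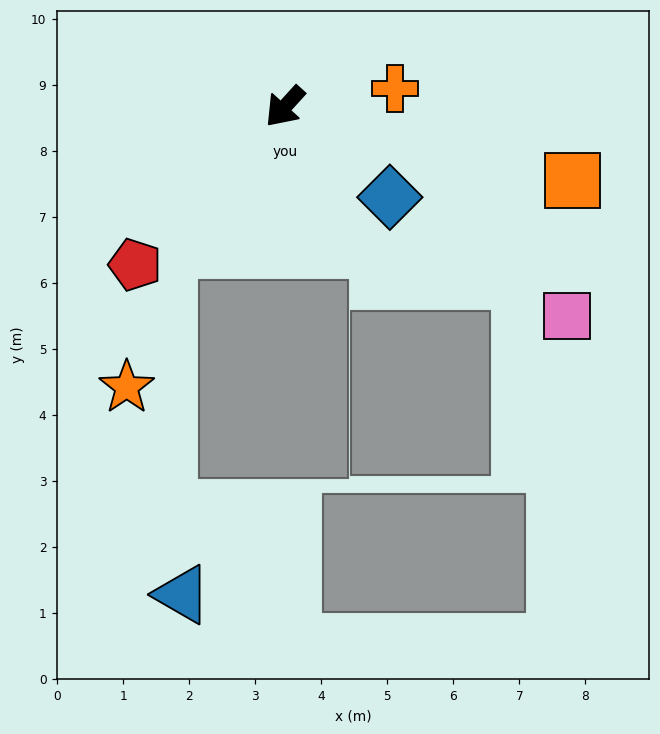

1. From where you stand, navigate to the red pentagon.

forward 3.3 m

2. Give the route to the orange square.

turn left 118°, forward 4.5 m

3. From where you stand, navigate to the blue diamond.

turn left 92°, forward 2.1 m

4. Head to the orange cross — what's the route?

turn left 142°, forward 1.7 m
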